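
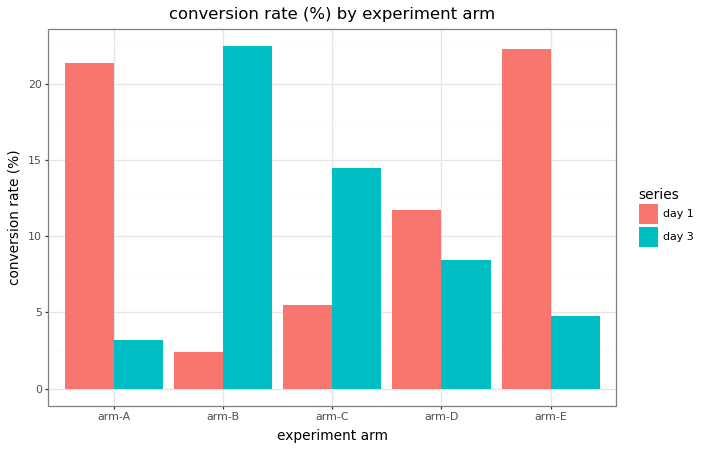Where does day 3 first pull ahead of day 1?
arm-B

arm-A: day 3 ≈ 4 vs day 1 ≈ 22 (not yet); arm-B: day 3 ≈ 22 vs day 1 ≈ 2 (first crossover).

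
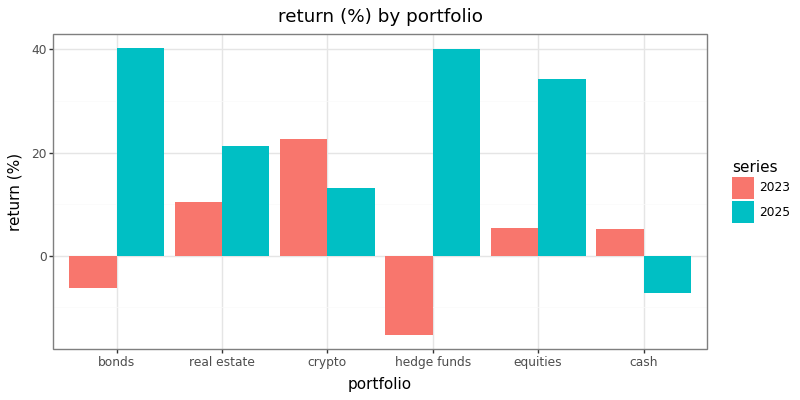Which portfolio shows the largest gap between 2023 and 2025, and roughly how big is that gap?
hedge funds: 2023 ≈ -15, 2025 ≈ 40 → gap ≈ 55. Next-largest (bonds) is only ≈ 45.

hedge funds, ≈ 55 %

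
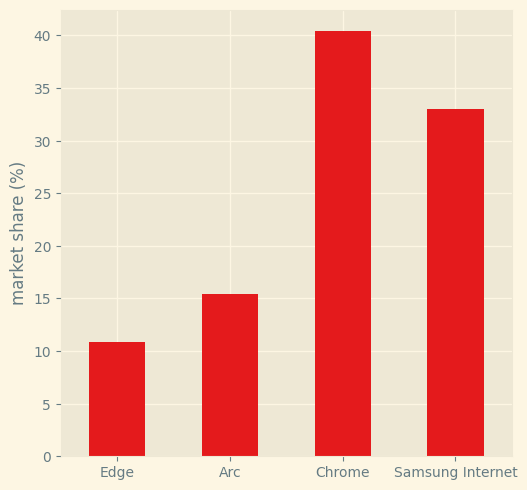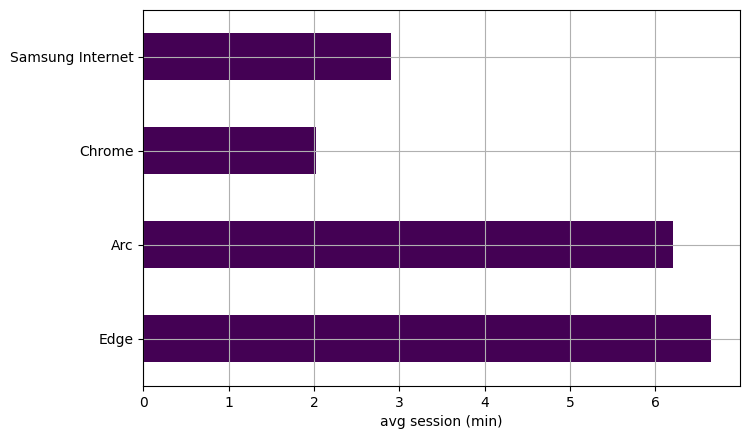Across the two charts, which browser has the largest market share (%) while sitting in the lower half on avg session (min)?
Chart 2 median avg session (min) ≈ 5; below-median browsers: Chrome, Samsung Internet. Among those, Chrome has the highest market share (%) (≈ 40).

Chrome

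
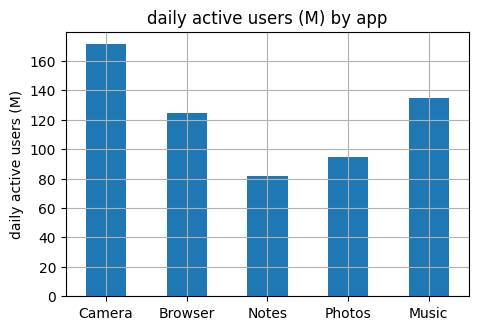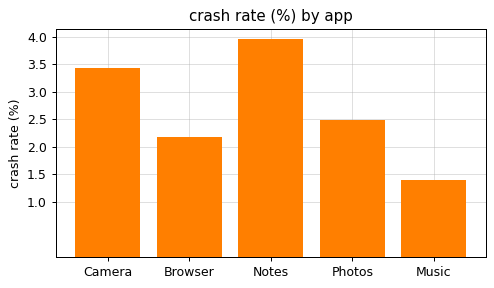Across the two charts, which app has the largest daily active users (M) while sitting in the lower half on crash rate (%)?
Music

Chart 2 median crash rate (%) ≈ 2.5; below-median apps: Browser, Music. Among those, Music has the highest daily active users (M) (≈ 140).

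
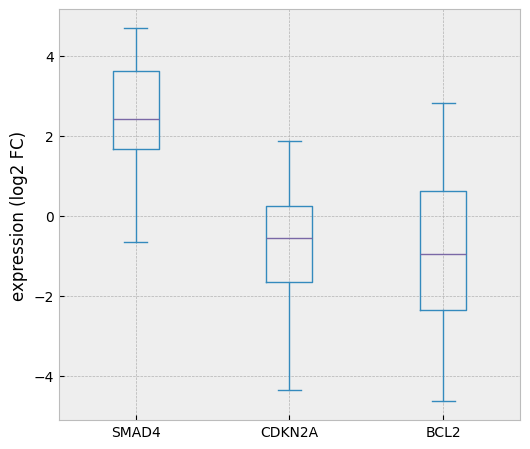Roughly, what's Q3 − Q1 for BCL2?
≈ 3.0

Q3 ≈ 0.5, Q1 ≈ -2.5; IQR ≈ 3.0.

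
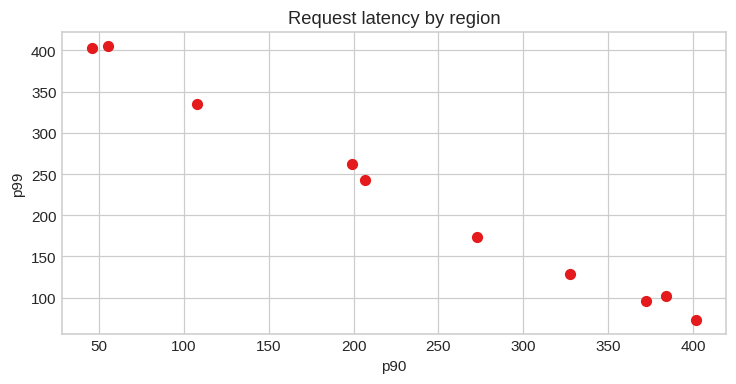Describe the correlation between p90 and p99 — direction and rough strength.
negative, strong

Points are negatively correlated; strong (|r| ≈ 1.0).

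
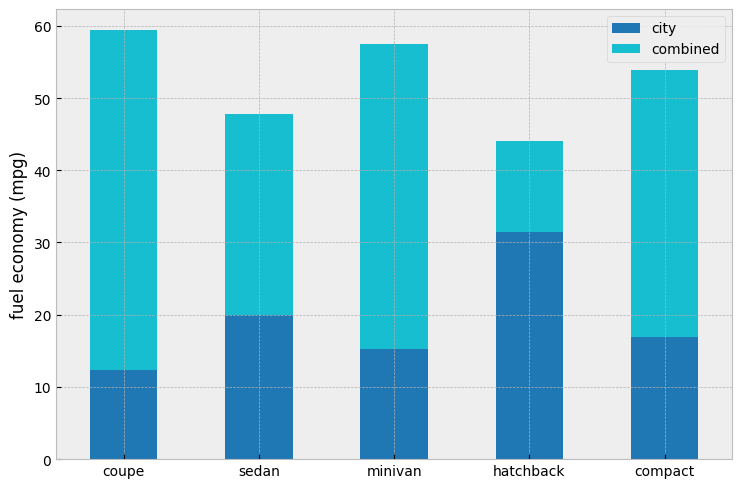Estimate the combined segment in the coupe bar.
≈ 50

combined top ≈ 60, bottom ≈ 10; segment ≈ 50.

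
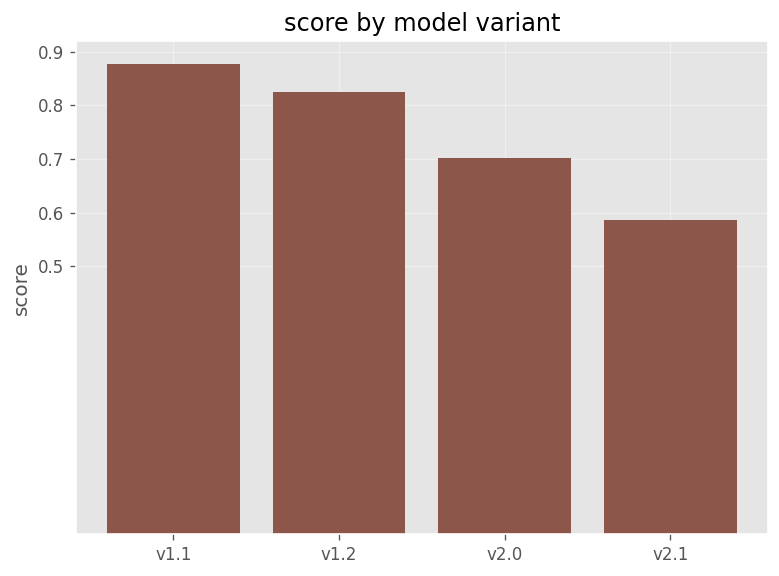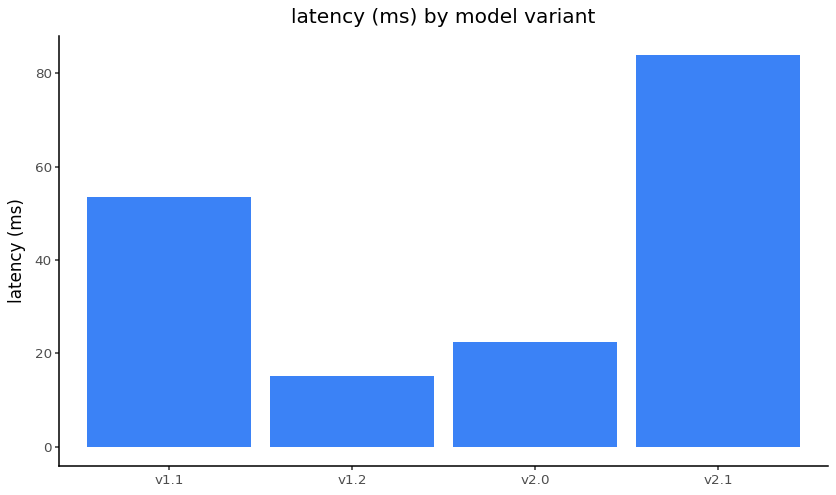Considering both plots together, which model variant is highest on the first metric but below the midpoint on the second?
Chart 2 median latency (ms) ≈ 40; below-median model variants: v1.2, v2.0. Among those, v1.2 has the highest score (≈ 0.8).

v1.2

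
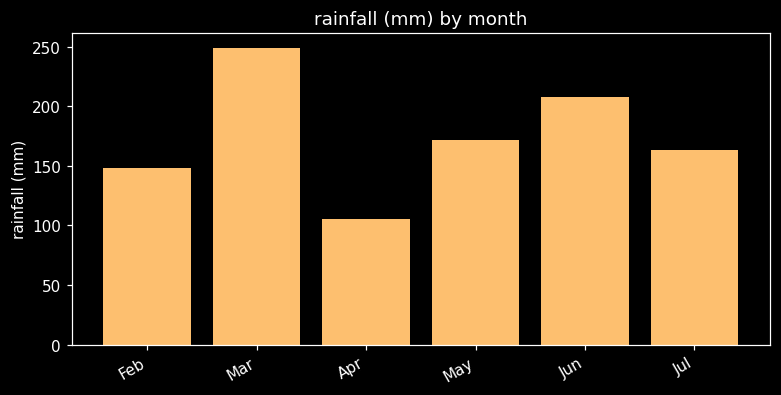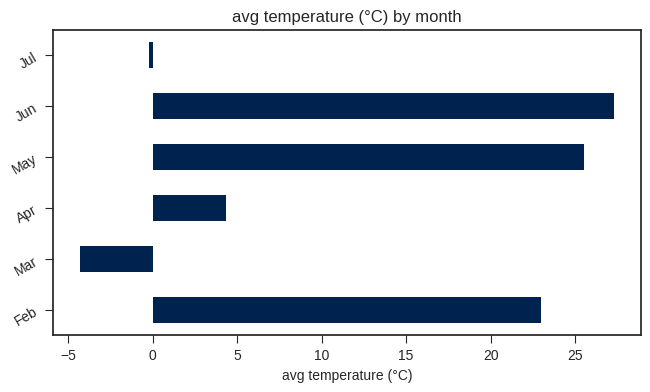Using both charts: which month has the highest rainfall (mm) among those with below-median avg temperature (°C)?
Mar

Chart 2 median avg temperature (°C) ≈ 15; below-median months: Mar, Apr, Jul. Among those, Mar has the highest rainfall (mm) (≈ 250).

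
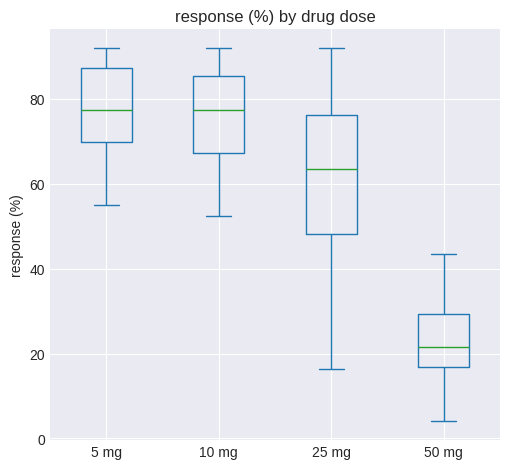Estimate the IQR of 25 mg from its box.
Q3 ≈ 75, Q1 ≈ 50; IQR ≈ 25.

≈ 25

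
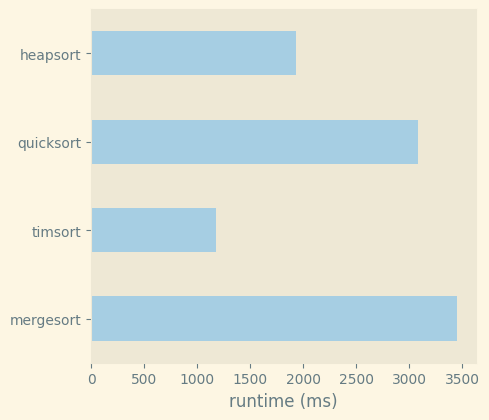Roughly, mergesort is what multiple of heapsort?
mergesort ≈ 3500, heapsort ≈ 2000; 3500/2000 ≈ 1.75.

≈ 1.75×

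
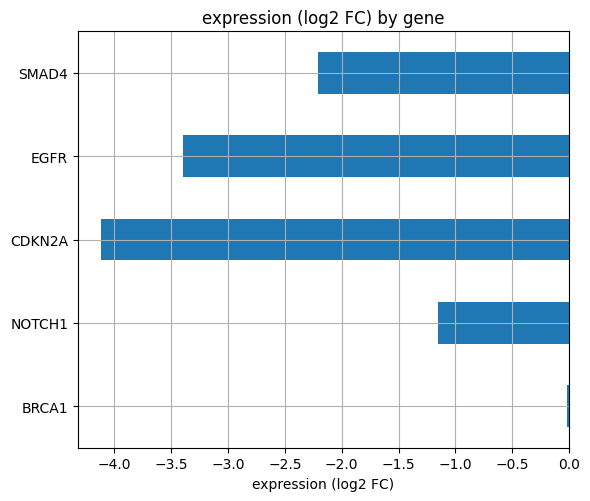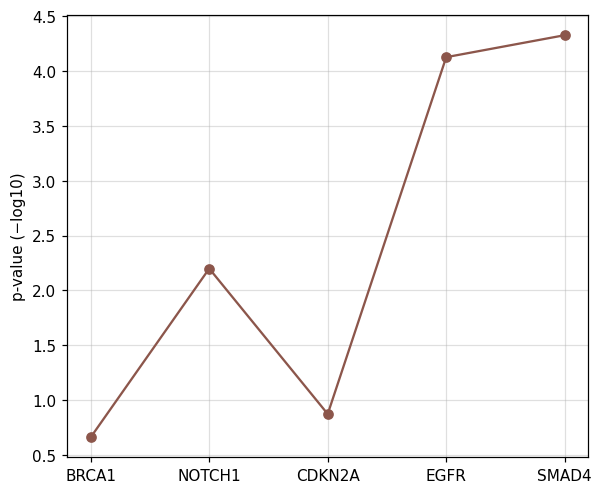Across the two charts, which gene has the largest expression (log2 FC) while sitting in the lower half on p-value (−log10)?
BRCA1

Chart 2 median p-value (−log10) ≈ 2; below-median genes: BRCA1, CDKN2A. Among those, BRCA1 has the highest expression (log2 FC) (≈ 0).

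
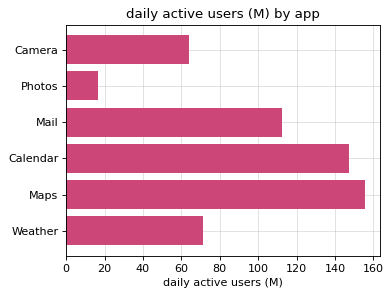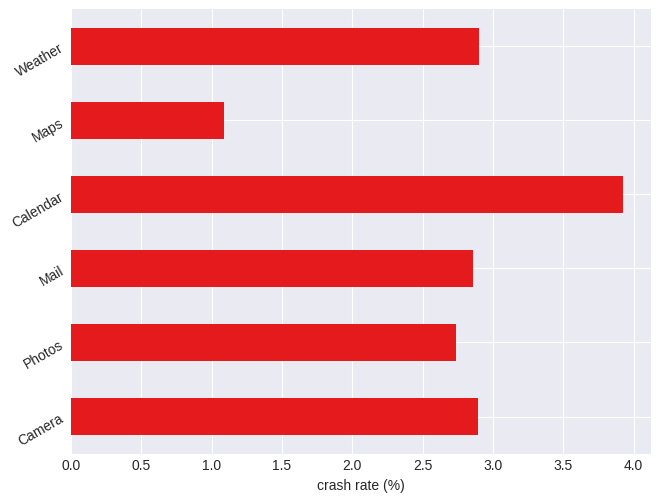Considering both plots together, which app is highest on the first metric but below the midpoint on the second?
Chart 2 median crash rate (%) ≈ 3; below-median apps: Photos, Mail, Maps. Among those, Maps has the highest daily active users (M) (≈ 160).

Maps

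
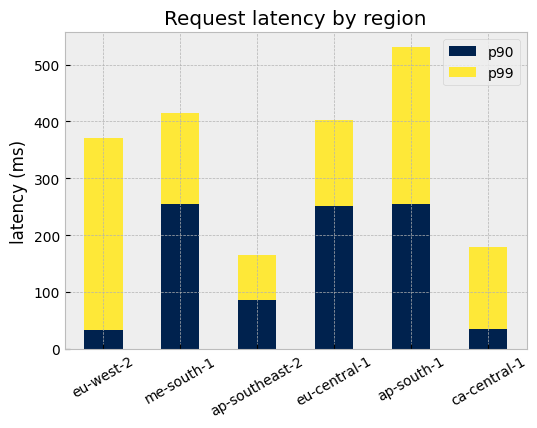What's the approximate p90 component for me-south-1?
p90 top ≈ 250, bottom ≈ 0; segment ≈ 250.

≈ 250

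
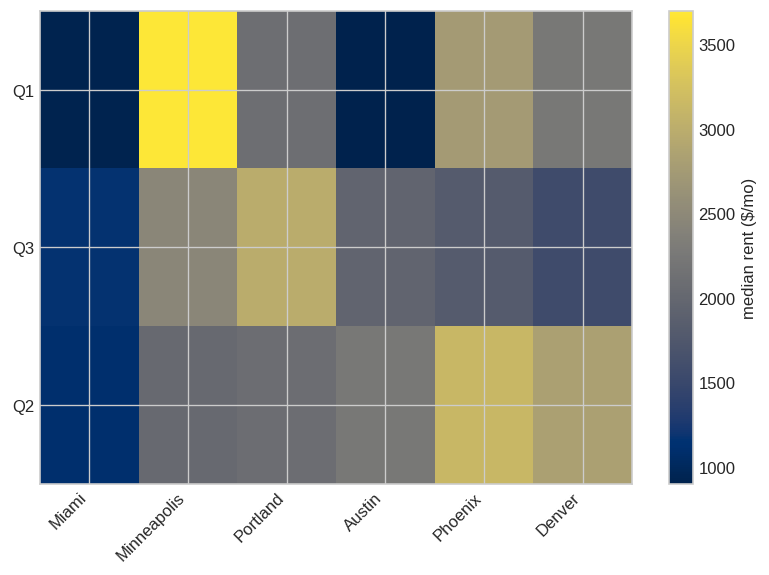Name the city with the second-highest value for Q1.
Top 3 for Q1: Minneapolis ≈ 3500, Phoenix ≈ 3000, Denver ≈ 2000.

Phoenix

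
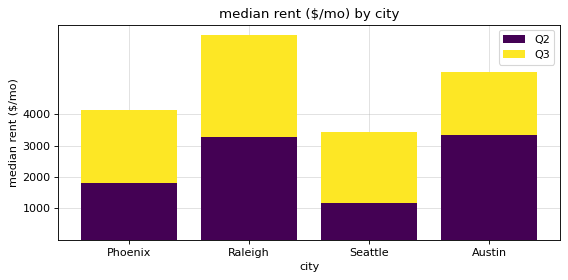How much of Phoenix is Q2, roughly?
≈ 2000

Q2 top ≈ 2000, bottom ≈ 0; segment ≈ 2000.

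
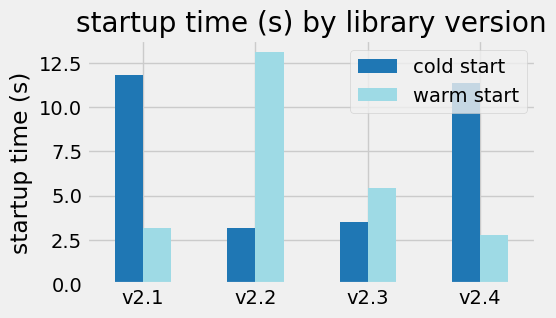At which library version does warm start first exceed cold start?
v2.1: warm start ≈ 4 vs cold start ≈ 12 (not yet); v2.2: warm start ≈ 14 vs cold start ≈ 4 (first crossover).

v2.2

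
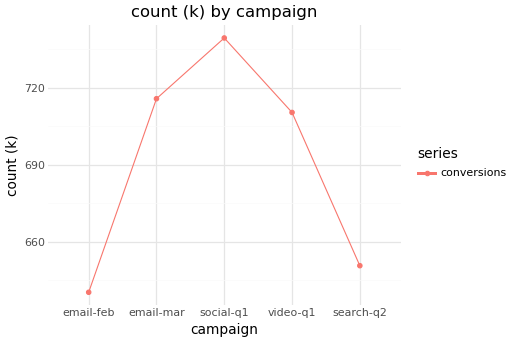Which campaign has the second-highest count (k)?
email-mar

Top 3: social-q1 ≈ 740, email-mar ≈ 720, video-q1 ≈ 710.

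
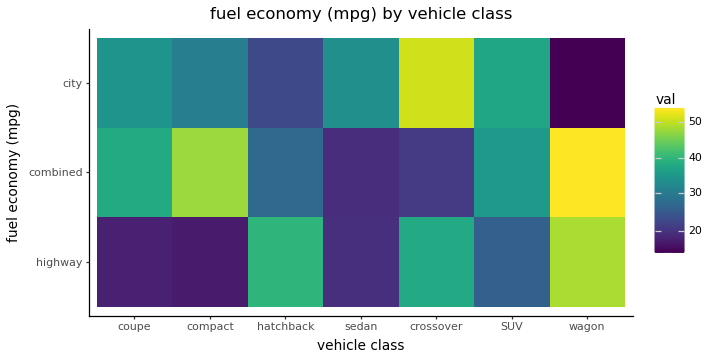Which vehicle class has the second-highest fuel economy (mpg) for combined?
Top 3 for combined: wagon ≈ 55, compact ≈ 50, coupe ≈ 40.

compact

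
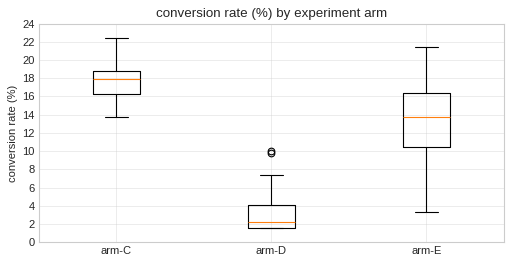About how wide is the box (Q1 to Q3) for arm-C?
Q3 ≈ 18, Q1 ≈ 16; IQR ≈ 2.

≈ 2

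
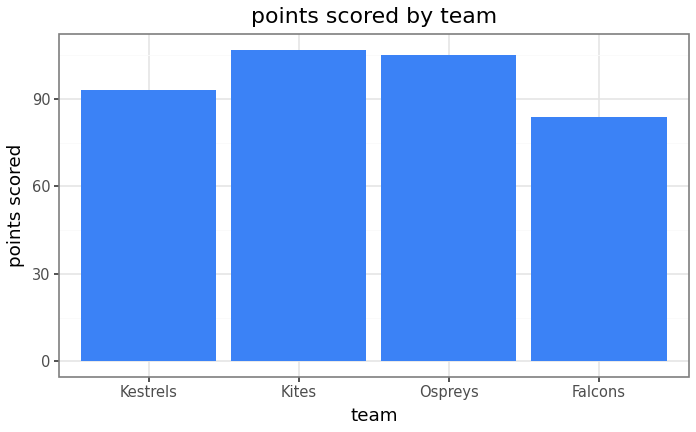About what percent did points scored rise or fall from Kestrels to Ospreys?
≈ +11.1%

Kestrels ≈ 90, Ospreys ≈ 100; (100 − 90) / 90 ≈ +11.1%.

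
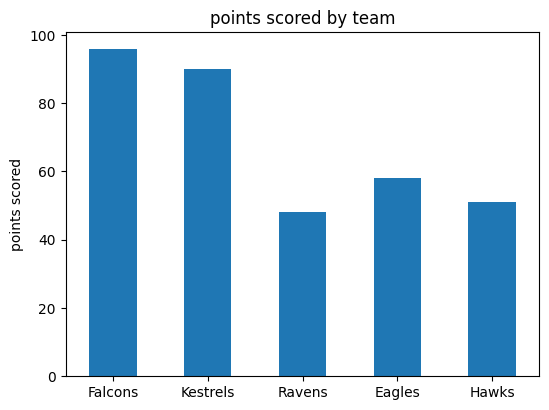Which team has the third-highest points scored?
Eagles

Top 4: Falcons ≈ 100, Kestrels ≈ 90, Eagles ≈ 60, Hawks ≈ 50.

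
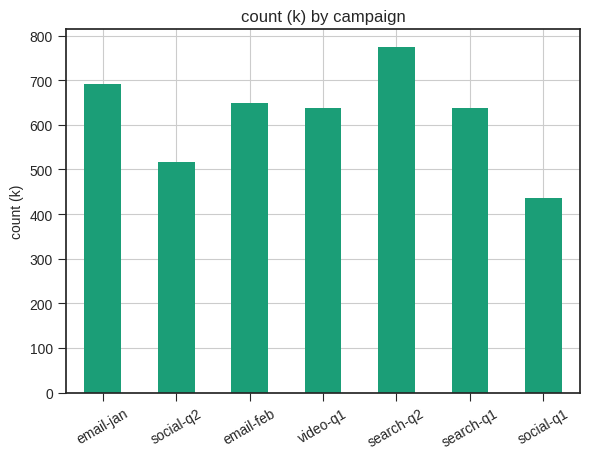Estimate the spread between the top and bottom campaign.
Max search-q2 ≈ 800, min social-q1 ≈ 400; range ≈ 400.

≈ 400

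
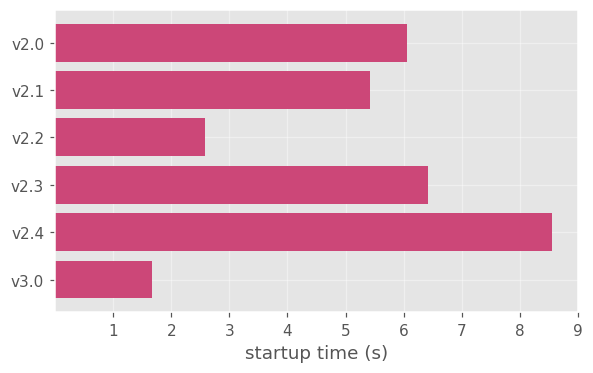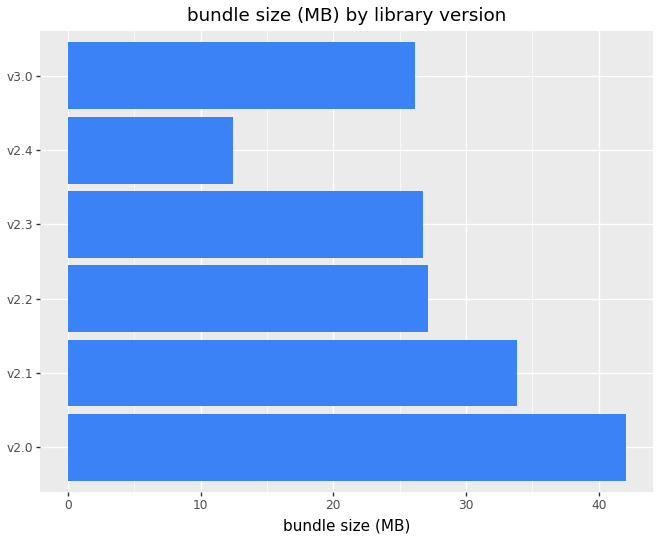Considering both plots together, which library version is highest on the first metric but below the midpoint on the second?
Chart 2 median bundle size (MB) ≈ 25; below-median library versions: v2.3, v2.4, v3.0. Among those, v2.4 has the highest startup time (s) (≈ 9).

v2.4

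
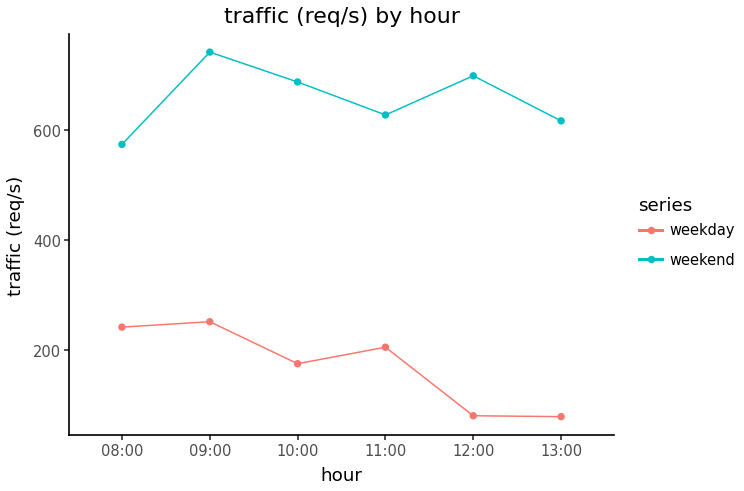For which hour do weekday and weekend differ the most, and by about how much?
12:00, ≈ 600 req/s

12:00: weekday ≈ 100, weekend ≈ 700 → gap ≈ 600. Next-largest (13:00) is only ≈ 500.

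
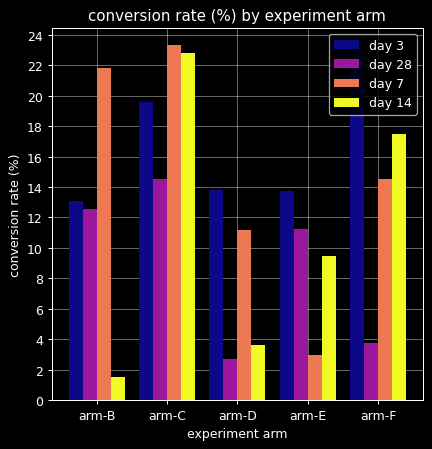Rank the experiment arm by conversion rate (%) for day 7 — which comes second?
Top 3 for day 7: arm-C ≈ 24, arm-B ≈ 22, arm-F ≈ 14.

arm-B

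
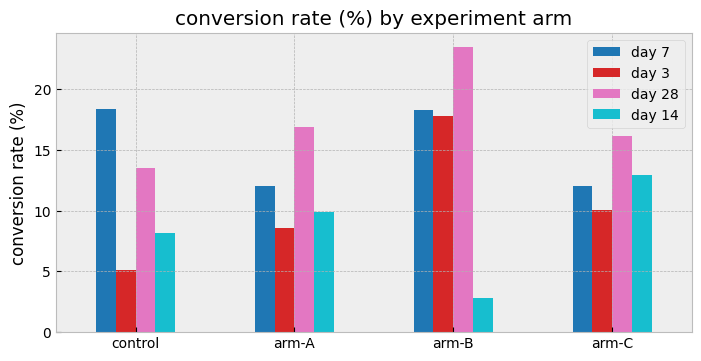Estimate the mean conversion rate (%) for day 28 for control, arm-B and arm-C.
(14 + 24 + 16) / 3 ≈ 18.

≈ 18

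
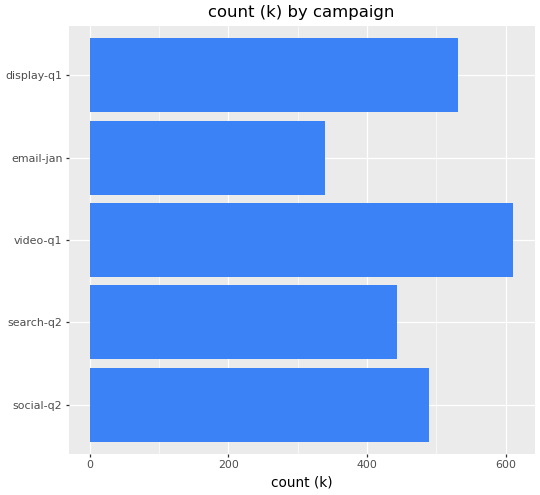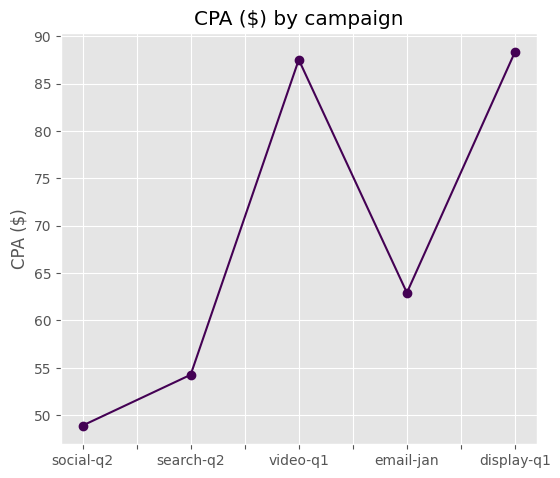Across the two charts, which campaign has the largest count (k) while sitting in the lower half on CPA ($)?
Chart 2 median CPA ($) ≈ 60; below-median campaigns: social-q2, search-q2. Among those, social-q2 has the highest count (k) (≈ 500).

social-q2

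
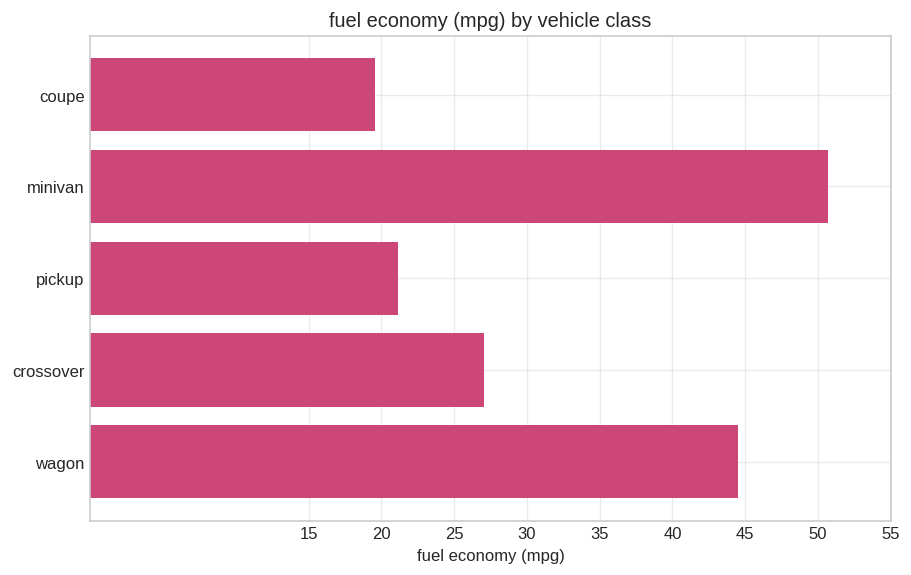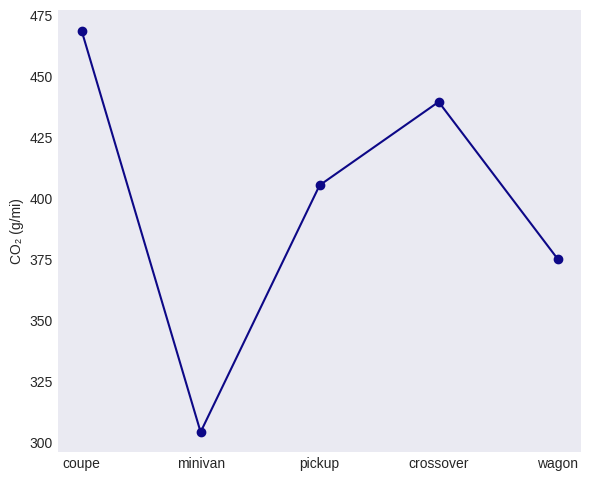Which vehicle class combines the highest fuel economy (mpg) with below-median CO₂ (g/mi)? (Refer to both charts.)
minivan

Chart 2 median CO₂ (g/mi) ≈ 400; below-median vehicle classes: minivan, wagon. Among those, minivan has the highest fuel economy (mpg) (≈ 50).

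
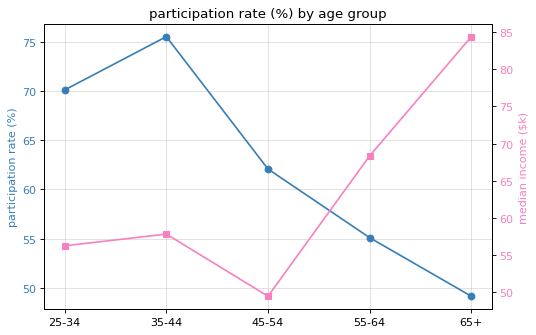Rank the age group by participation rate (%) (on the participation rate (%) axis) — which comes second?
Top 3 (on the participation rate (%) axis): 35-44 ≈ 75, 25-34 ≈ 70, 45-54 ≈ 60.

25-34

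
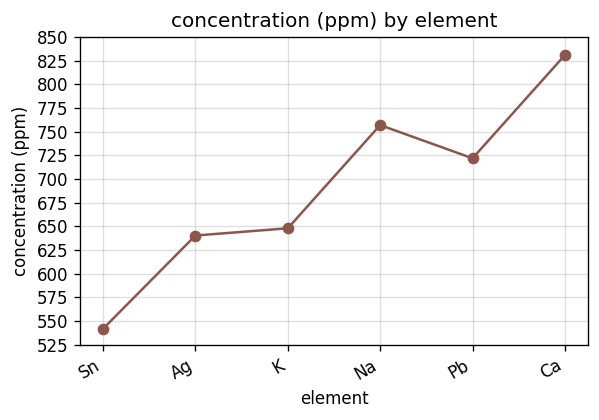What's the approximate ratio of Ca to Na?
Ca ≈ 825, Na ≈ 750; 825/750 ≈ 1.1.

≈ 1.1×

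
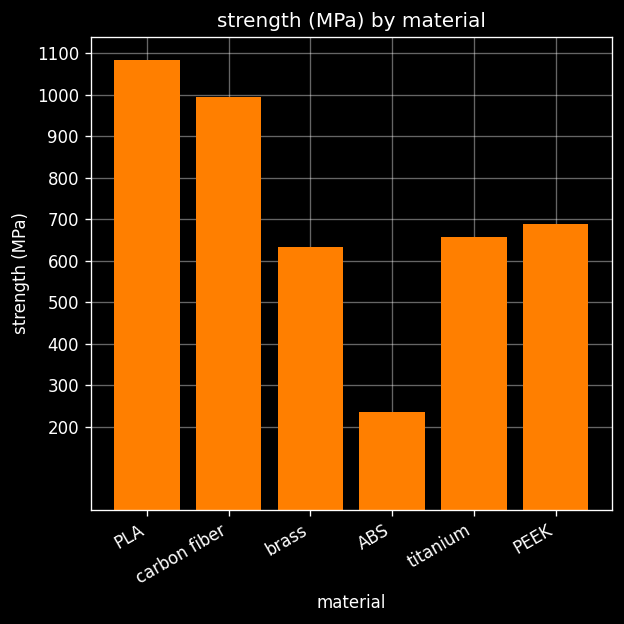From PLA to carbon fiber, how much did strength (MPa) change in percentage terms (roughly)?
≈ -9.1%

PLA ≈ 1100, carbon fiber ≈ 1000; (1000 − 1100) / 1100 ≈ -9.1%.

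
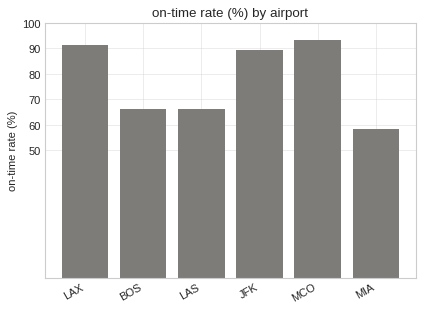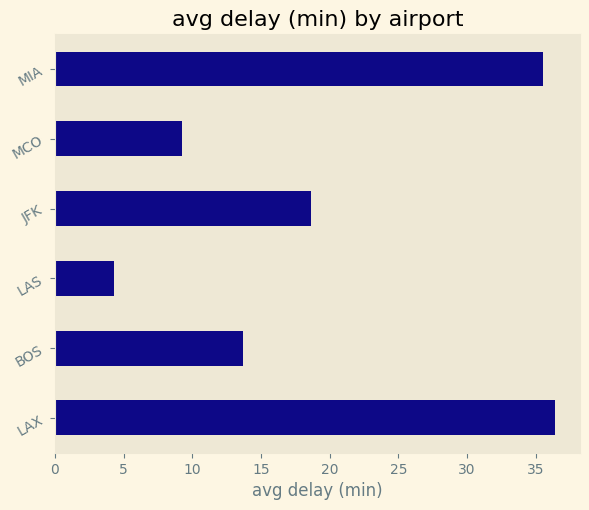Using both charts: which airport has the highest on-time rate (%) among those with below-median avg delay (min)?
Chart 2 median avg delay (min) ≈ 15; below-median airports: BOS, LAS, MCO. Among those, MCO has the highest on-time rate (%) (≈ 90).

MCO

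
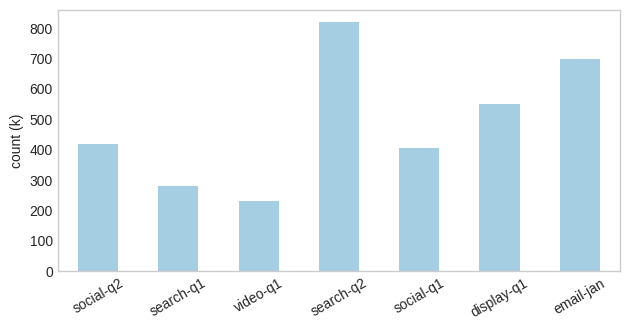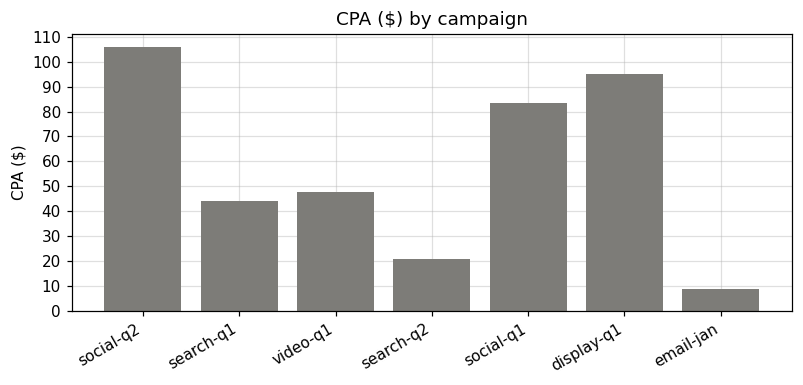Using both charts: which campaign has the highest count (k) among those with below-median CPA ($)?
search-q2

Chart 2 median CPA ($) ≈ 50; below-median campaigns: search-q1, search-q2, email-jan. Among those, search-q2 has the highest count (k) (≈ 800).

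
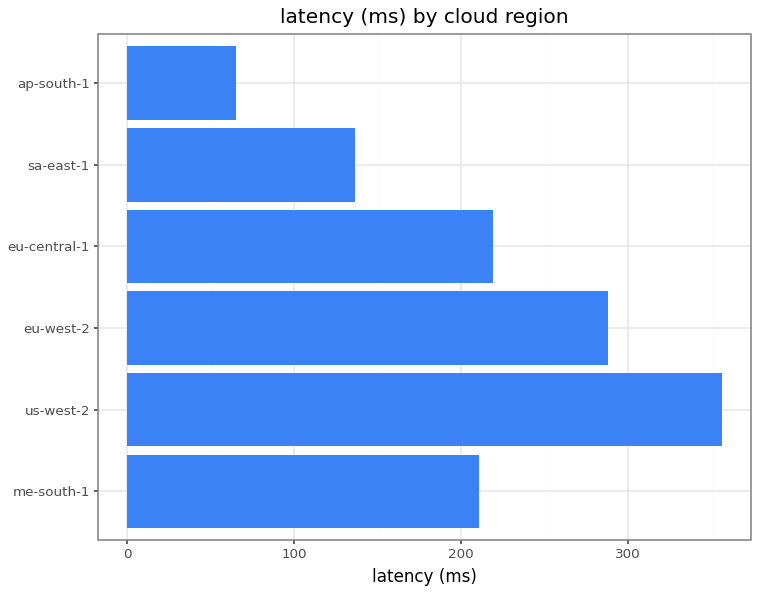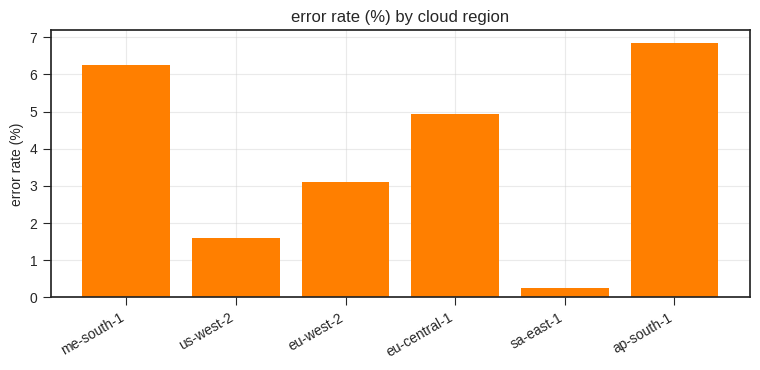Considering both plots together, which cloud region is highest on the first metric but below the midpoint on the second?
Chart 2 median error rate (%) ≈ 4; below-median cloud regions: us-west-2, eu-west-2, sa-east-1. Among those, us-west-2 has the highest latency (ms) (≈ 350).

us-west-2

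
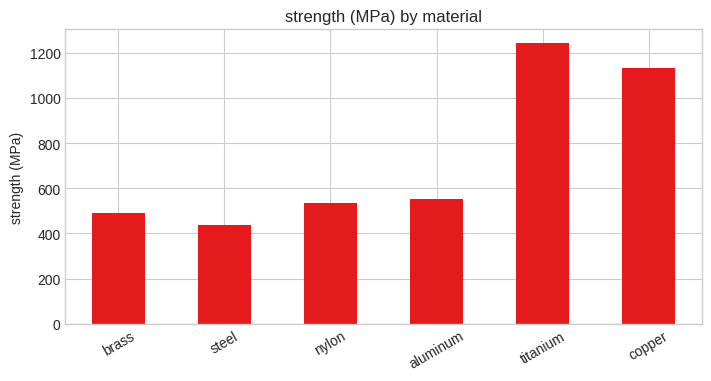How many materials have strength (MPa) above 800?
2

Above 800: titanium, copper.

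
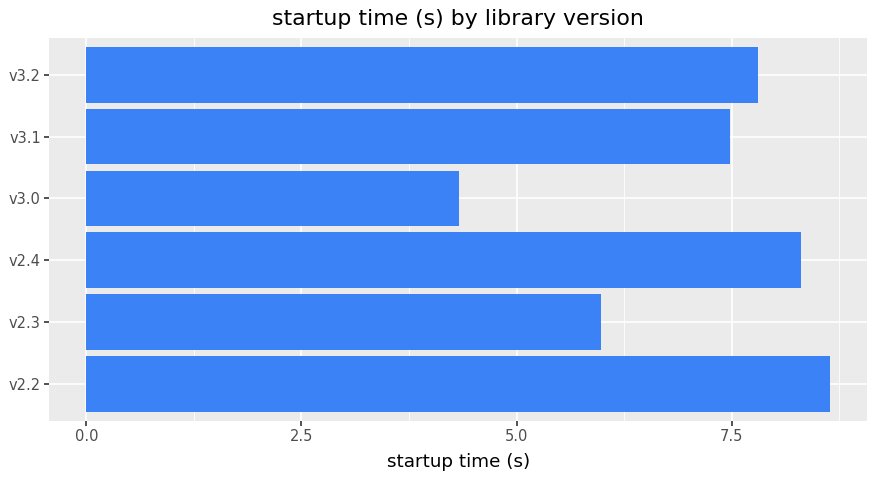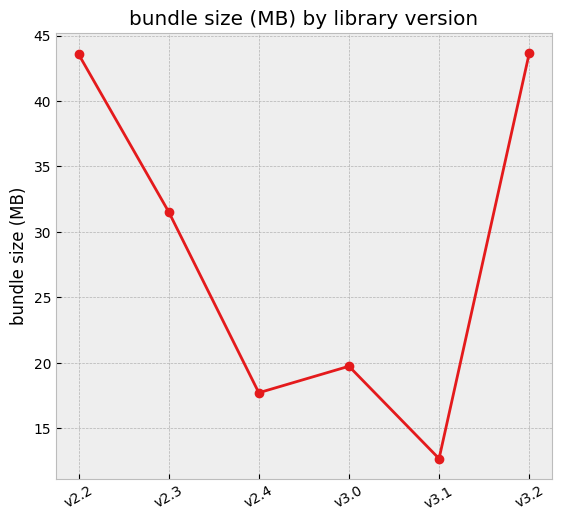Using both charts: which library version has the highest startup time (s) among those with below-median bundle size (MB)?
Chart 2 median bundle size (MB) ≈ 25; below-median library versions: v2.4, v3.0, v3.1. Among those, v2.4 has the highest startup time (s) (≈ 8).

v2.4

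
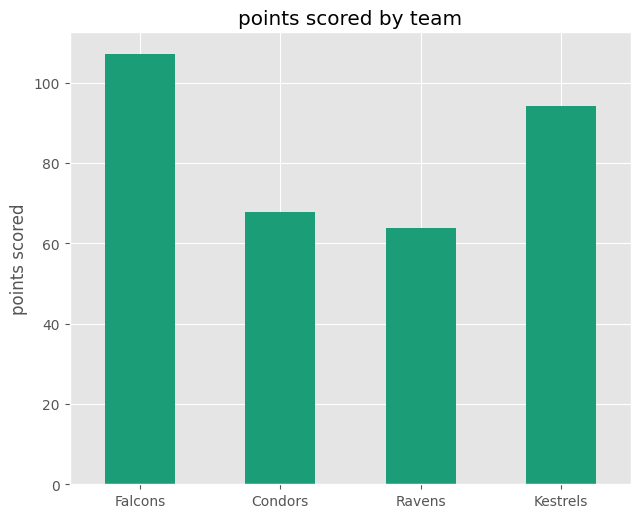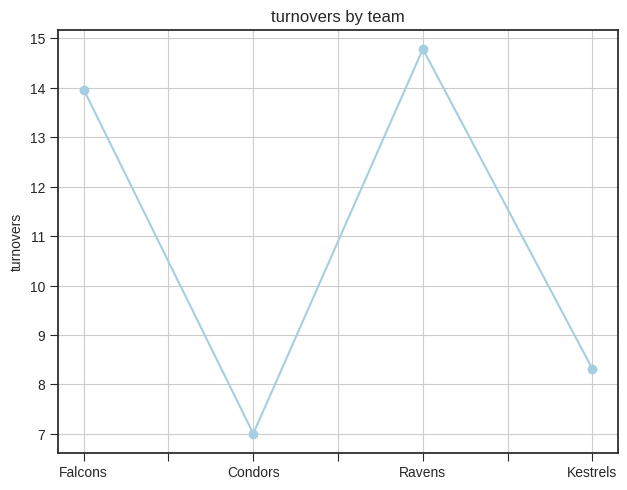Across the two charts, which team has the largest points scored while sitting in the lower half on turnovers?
Kestrels

Chart 2 median turnovers ≈ 12; below-median teams: Condors, Kestrels. Among those, Kestrels has the highest points scored (≈ 90).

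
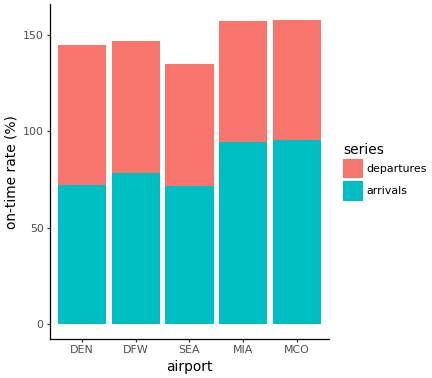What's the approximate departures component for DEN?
≈ 60

departures top ≈ 140, bottom ≈ 80; segment ≈ 60.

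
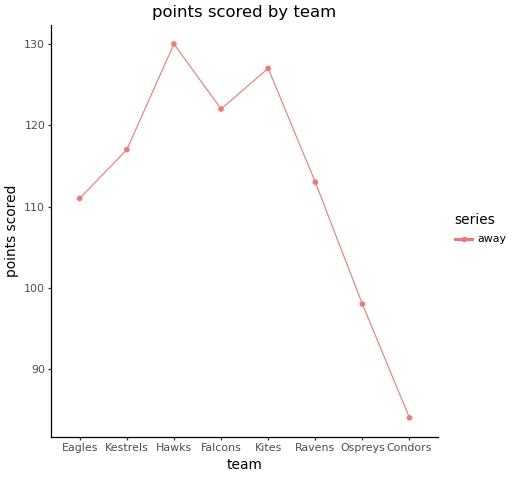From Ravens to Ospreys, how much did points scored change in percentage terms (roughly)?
Ravens ≈ 115, Ospreys ≈ 100; (100 − 115) / 115 ≈ -13%.

≈ -13%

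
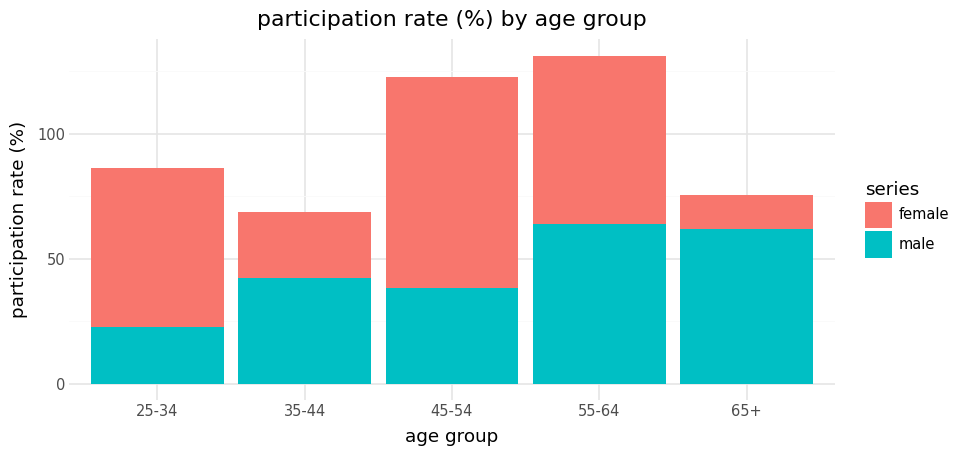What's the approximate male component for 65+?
≈ 60

male top ≈ 60, bottom ≈ 0; segment ≈ 60.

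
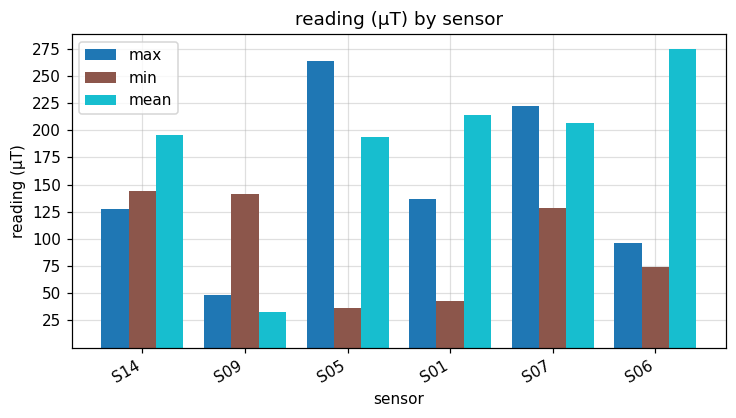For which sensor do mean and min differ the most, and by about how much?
S06, ≈ 200 µT

S06: mean ≈ 275, min ≈ 75 → gap ≈ 200. Next-largest (S01) is only ≈ 175.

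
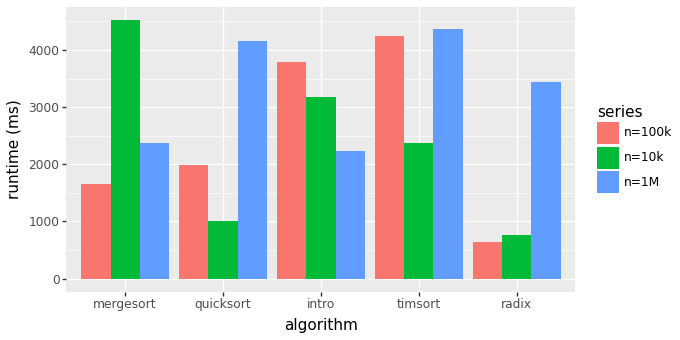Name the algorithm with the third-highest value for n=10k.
Top 4 for n=10k: mergesort ≈ 4500, intro ≈ 3000, timsort ≈ 2500, quicksort ≈ 1000.

timsort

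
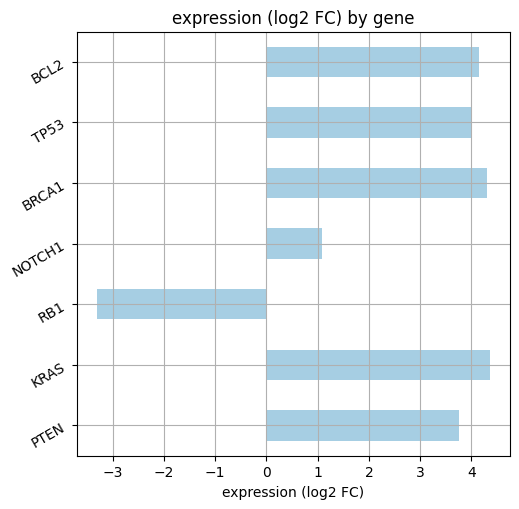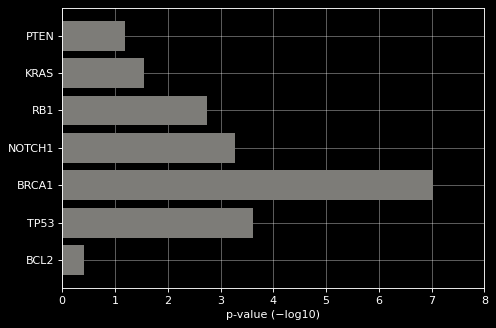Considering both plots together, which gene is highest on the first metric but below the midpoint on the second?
KRAS

Chart 2 median p-value (−log10) ≈ 3; below-median genes: PTEN, KRAS, BCL2. Among those, KRAS has the highest expression (log2 FC) (≈ 4.5).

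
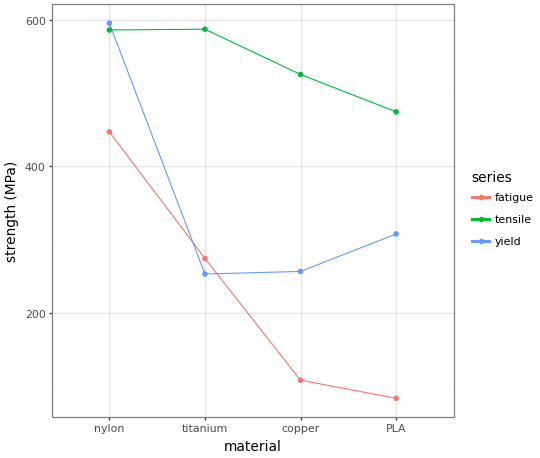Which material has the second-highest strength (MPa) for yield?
Top 3 for yield: nylon ≈ 600, PLA ≈ 300, copper ≈ 250.

PLA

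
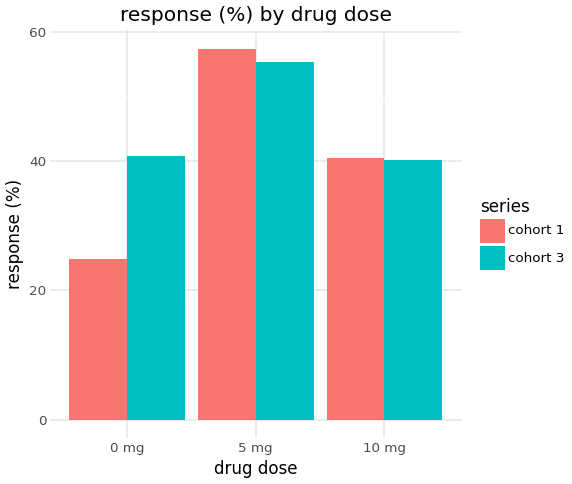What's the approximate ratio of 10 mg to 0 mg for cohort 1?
≈ 1.6×

10 mg ≈ 40, 0 mg ≈ 25; 40/25 ≈ 1.6.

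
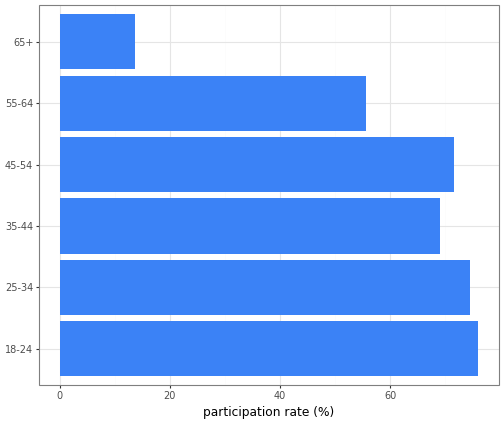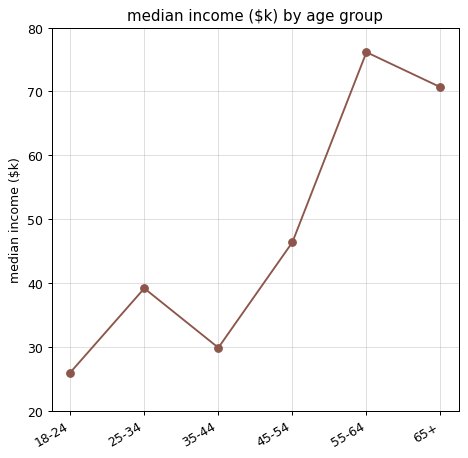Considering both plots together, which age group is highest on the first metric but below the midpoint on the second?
Chart 2 median median income ($k) ≈ 40; below-median age groups: 18-24, 25-34, 35-44. Among those, 18-24 has the highest participation rate (%) (≈ 80).

18-24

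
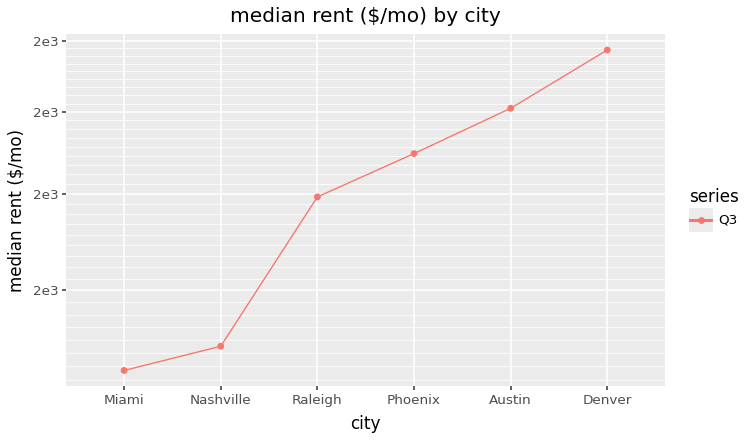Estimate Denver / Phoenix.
≈ 1.26×

Denver ≈ 2400, Phoenix ≈ 1900; 2400/1900 ≈ 1.26.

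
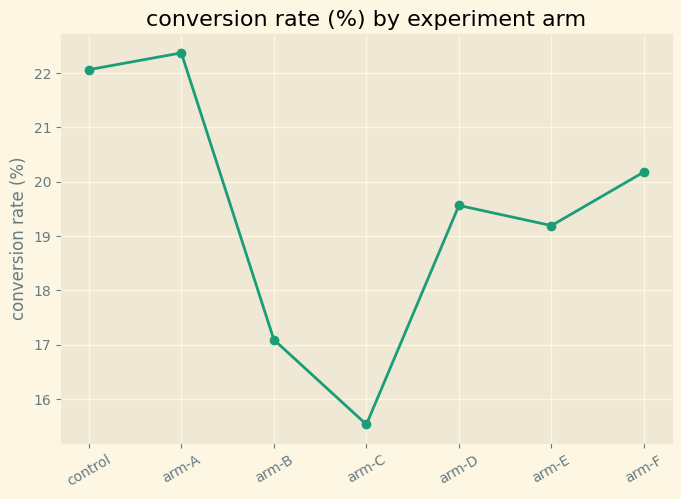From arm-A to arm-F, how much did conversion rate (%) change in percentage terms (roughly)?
≈ -9.1%

arm-A ≈ 22, arm-F ≈ 20; (20 − 22) / 22 ≈ -9.1%.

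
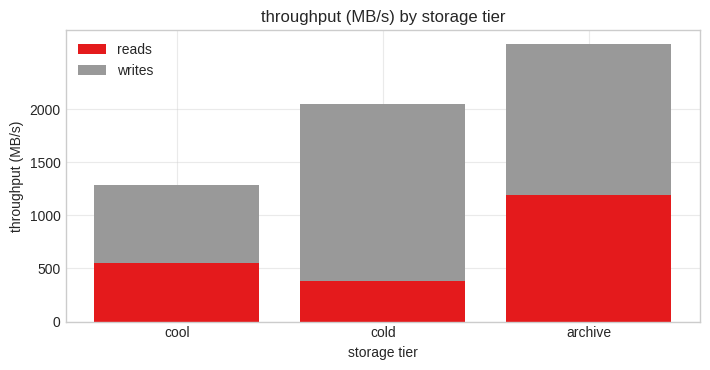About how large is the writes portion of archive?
≈ 1500

writes top ≈ 2500, bottom ≈ 1000; segment ≈ 1500.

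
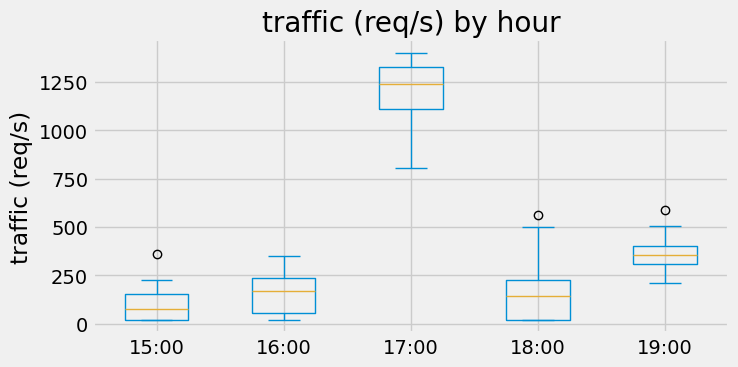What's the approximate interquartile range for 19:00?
≈ 100

Q3 ≈ 400, Q1 ≈ 300; IQR ≈ 100.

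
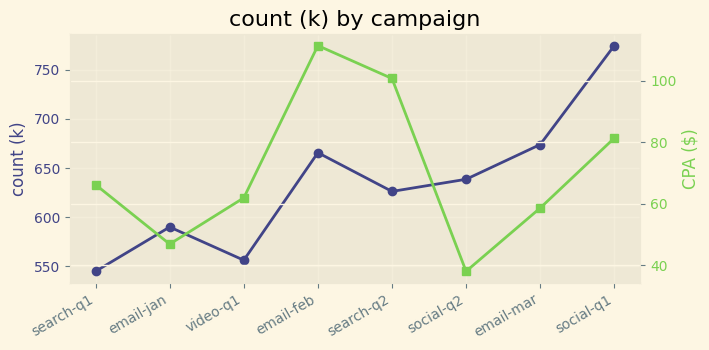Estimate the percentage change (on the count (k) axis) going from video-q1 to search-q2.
≈ +10.7%

video-q1 ≈ 560, search-q2 ≈ 620; (620 − 560) / 560 ≈ +10.7%.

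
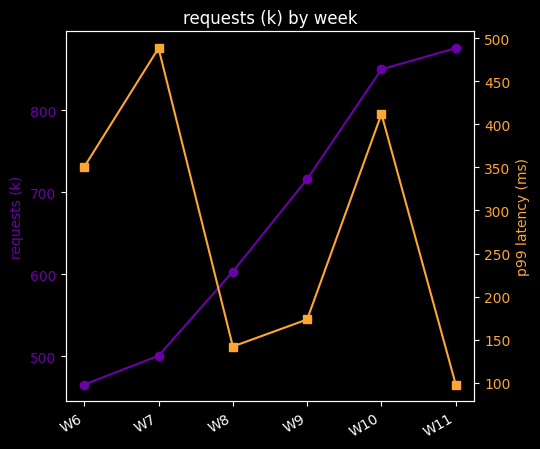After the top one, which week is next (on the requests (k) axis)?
W10

Top 3 (on the requests (k) axis): W11 ≈ 900, W10 ≈ 850, W9 ≈ 700.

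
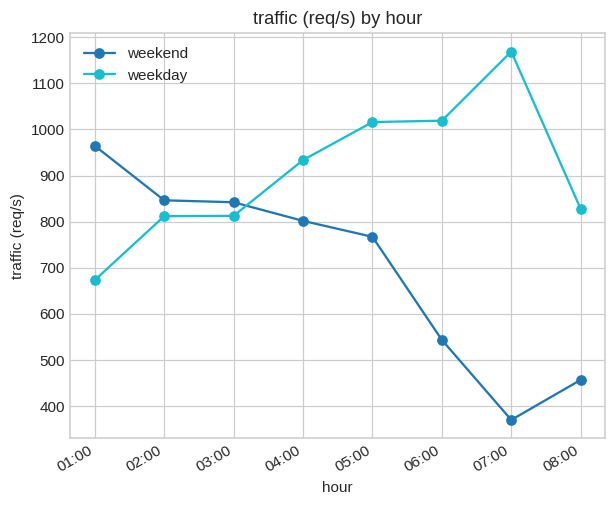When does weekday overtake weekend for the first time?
04:00

03:00: weekday ≈ 800 vs weekend ≈ 800 (not yet); 04:00: weekday ≈ 900 vs weekend ≈ 800 (first crossover).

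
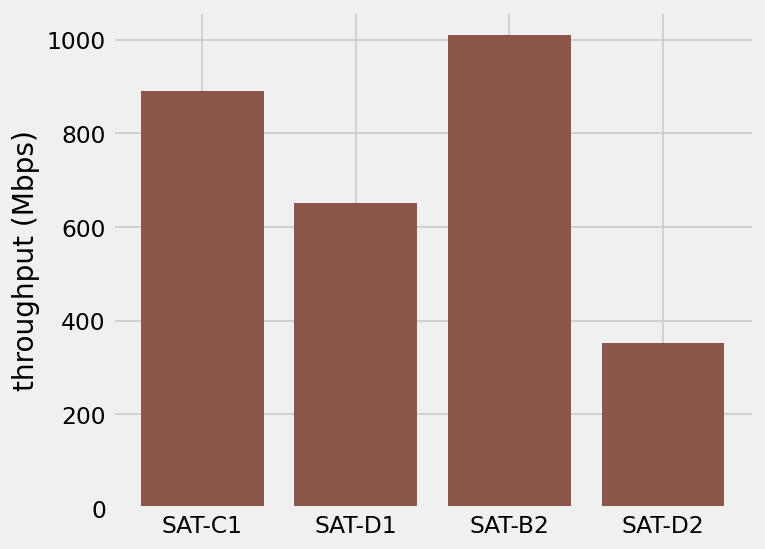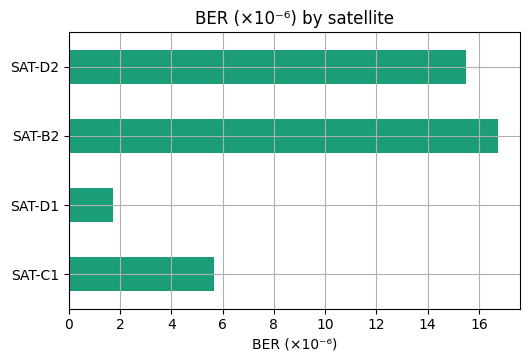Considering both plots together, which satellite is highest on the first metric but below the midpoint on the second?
Chart 2 median BER (×10⁻⁶) ≈ 10; below-median satellites: SAT-C1, SAT-D1. Among those, SAT-C1 has the highest throughput (Mbps) (≈ 900).

SAT-C1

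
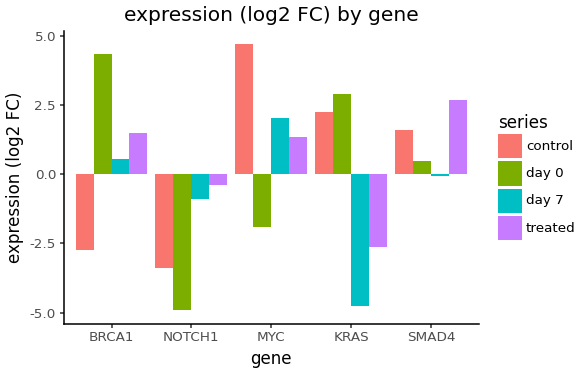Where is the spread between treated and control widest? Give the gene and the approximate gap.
KRAS, ≈ 5 log2 FC

KRAS: treated ≈ -3, control ≈ 2 → gap ≈ 5. Next-largest (BRCA1) is only ≈ 4.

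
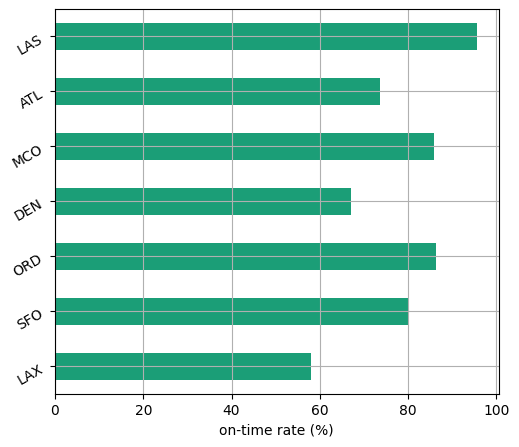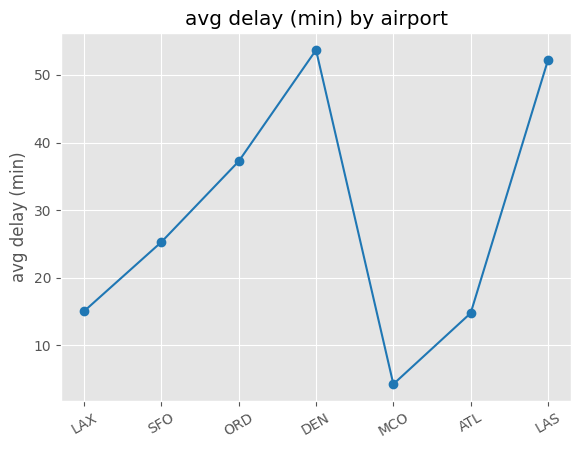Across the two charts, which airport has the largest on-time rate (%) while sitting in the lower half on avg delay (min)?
MCO

Chart 2 median avg delay (min) ≈ 25; below-median airports: LAX, MCO, ATL. Among those, MCO has the highest on-time rate (%) (≈ 90).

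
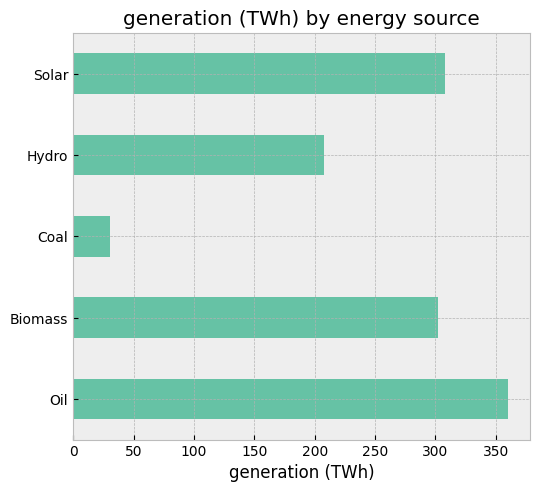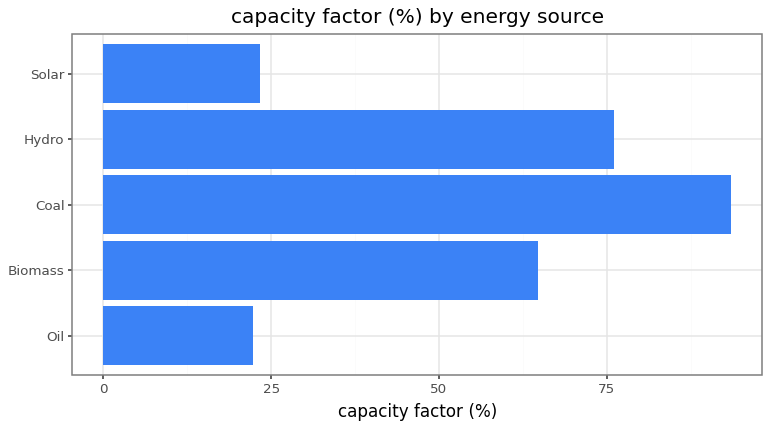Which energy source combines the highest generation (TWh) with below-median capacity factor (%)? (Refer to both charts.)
Oil

Chart 2 median capacity factor (%) ≈ 60; below-median energy sources: Oil, Solar. Among those, Oil has the highest generation (TWh) (≈ 350).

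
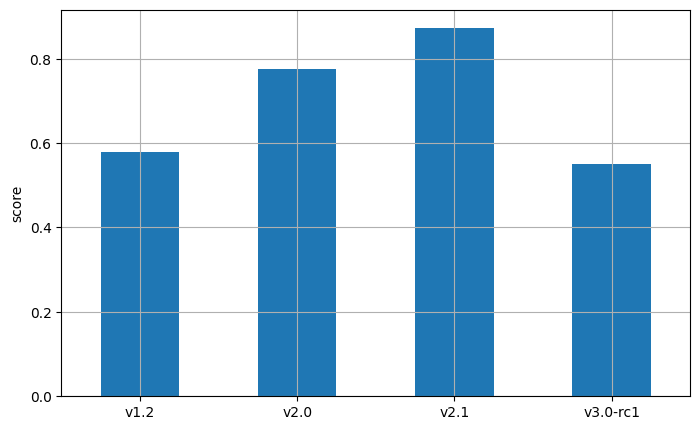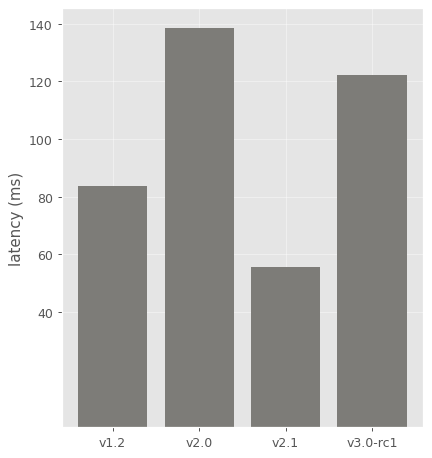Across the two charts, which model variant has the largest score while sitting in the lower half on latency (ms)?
Chart 2 median latency (ms) ≈ 100; below-median model variants: v1.2, v2.1. Among those, v2.1 has the highest score (≈ 0.9).

v2.1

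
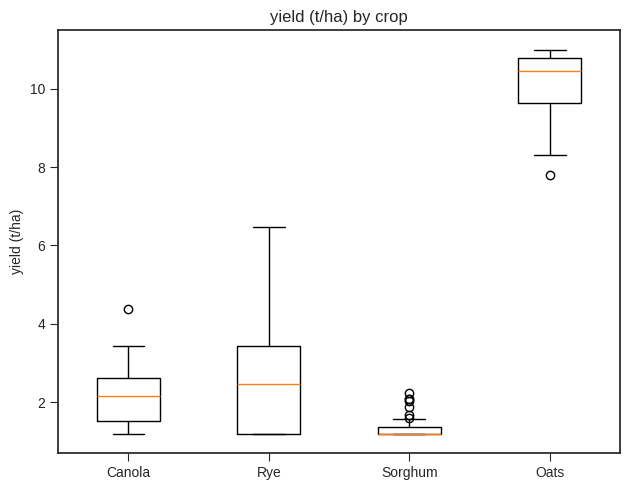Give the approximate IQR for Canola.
≈ 1

Q3 ≈ 3, Q1 ≈ 2; IQR ≈ 1.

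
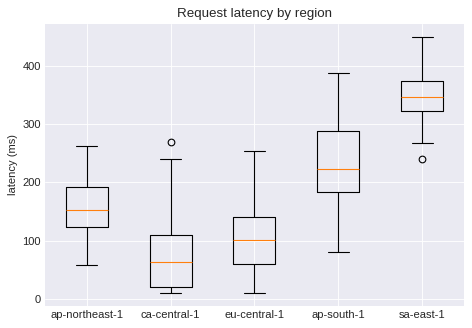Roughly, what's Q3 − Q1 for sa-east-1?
Q3 ≈ 350, Q1 ≈ 300; IQR ≈ 50.

≈ 50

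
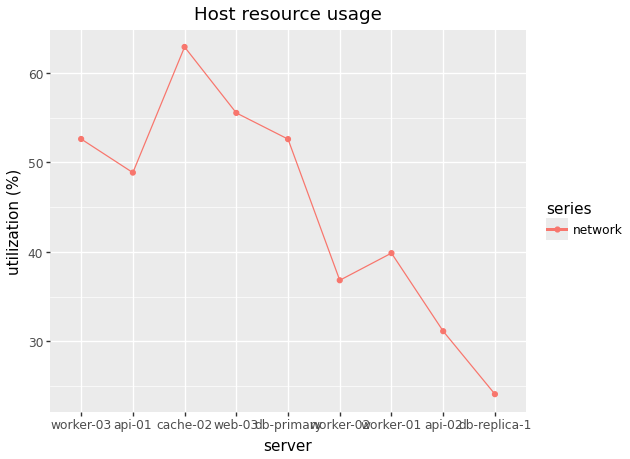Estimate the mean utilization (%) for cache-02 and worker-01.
(65 + 40) / 2 ≈ 52.

≈ 52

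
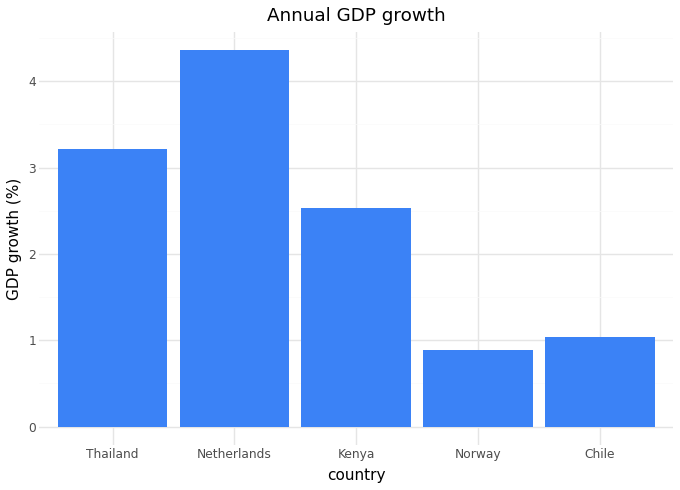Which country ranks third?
Top 4: Netherlands ≈ 4.5, Thailand ≈ 3.0, Kenya ≈ 2.5, Chile ≈ 1.0.

Kenya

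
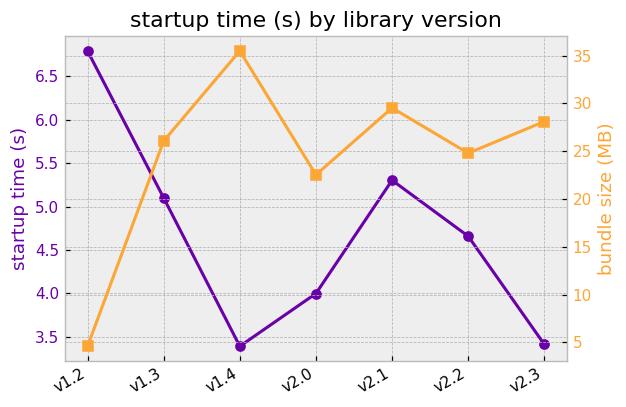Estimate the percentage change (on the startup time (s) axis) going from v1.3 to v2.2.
≈ -10%

v1.3 ≈ 5.0, v2.2 ≈ 4.5; (4.5 − 5.0) / 5.0 ≈ -10%.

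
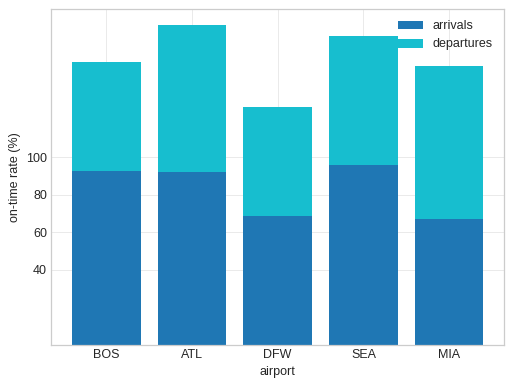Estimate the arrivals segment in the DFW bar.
arrivals top ≈ 60, bottom ≈ 0; segment ≈ 60.

≈ 60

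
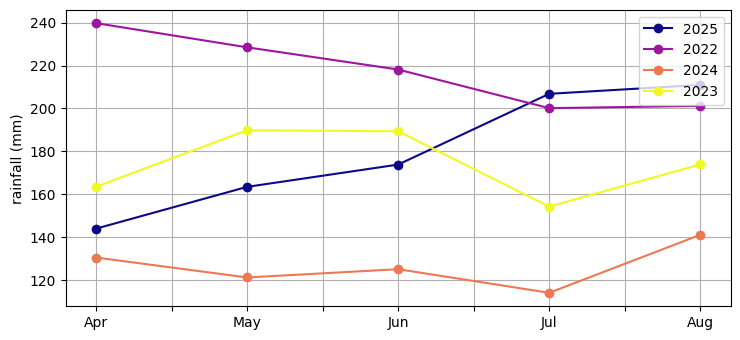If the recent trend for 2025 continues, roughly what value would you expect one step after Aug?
≈ 240

Last three: 180, 200, 220 → slope ≈ 20/step → next ≈ 240.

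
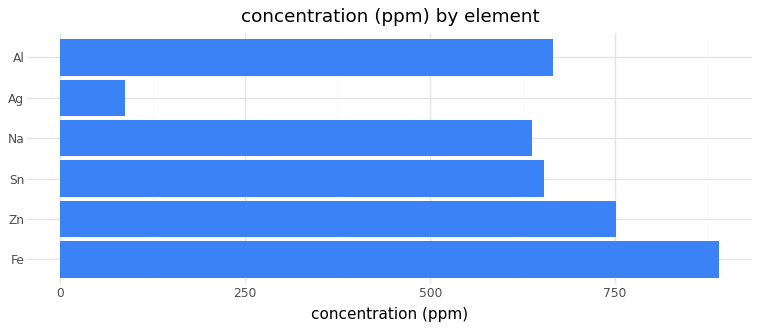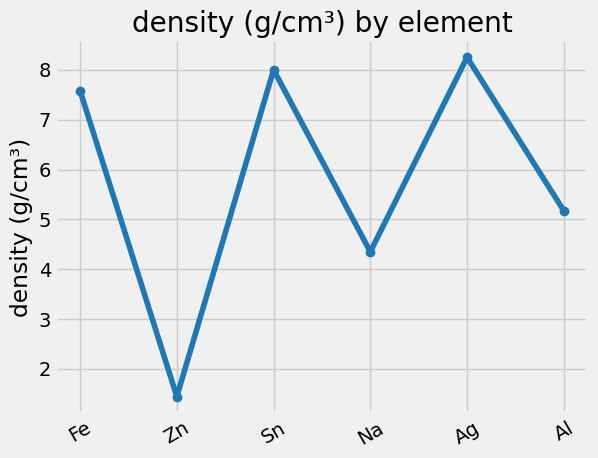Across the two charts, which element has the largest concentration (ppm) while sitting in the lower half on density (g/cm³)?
Chart 2 median density (g/cm³) ≈ 6; below-median elements: Zn, Na, Al. Among those, Zn has the highest concentration (ppm) (≈ 800).

Zn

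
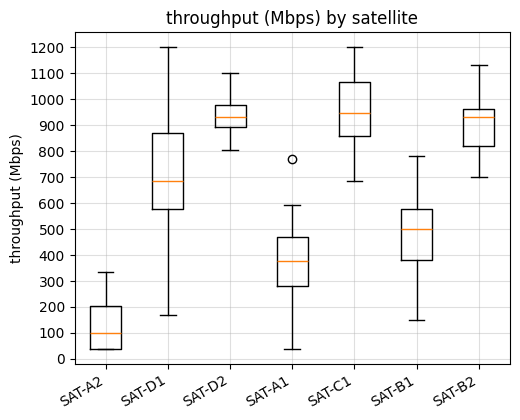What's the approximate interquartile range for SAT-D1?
≈ 300

Q3 ≈ 900, Q1 ≈ 600; IQR ≈ 300.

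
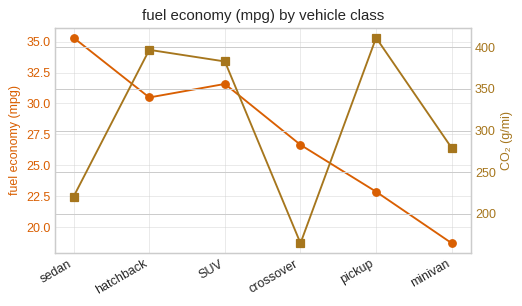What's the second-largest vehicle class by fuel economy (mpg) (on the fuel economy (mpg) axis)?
SUV

Top 3 (on the fuel economy (mpg) axis): sedan ≈ 36, SUV ≈ 32, hatchback ≈ 30.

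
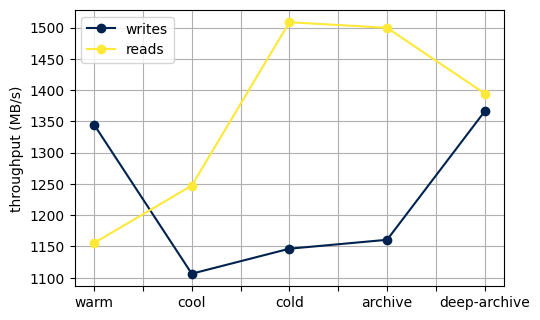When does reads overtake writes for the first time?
cool

warm: reads ≈ 1150 vs writes ≈ 1350 (not yet); cool: reads ≈ 1250 vs writes ≈ 1100 (first crossover).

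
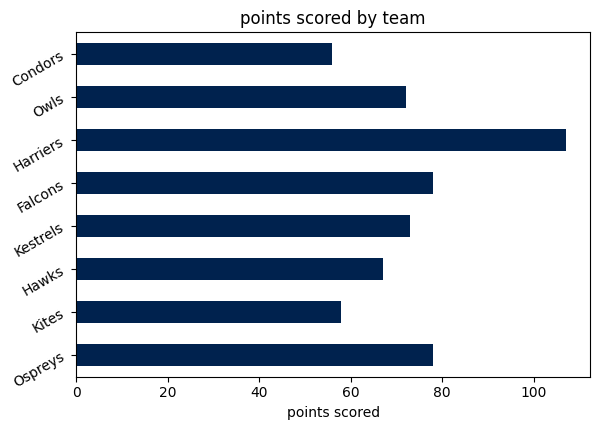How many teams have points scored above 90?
Above 90: Harriers.

1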